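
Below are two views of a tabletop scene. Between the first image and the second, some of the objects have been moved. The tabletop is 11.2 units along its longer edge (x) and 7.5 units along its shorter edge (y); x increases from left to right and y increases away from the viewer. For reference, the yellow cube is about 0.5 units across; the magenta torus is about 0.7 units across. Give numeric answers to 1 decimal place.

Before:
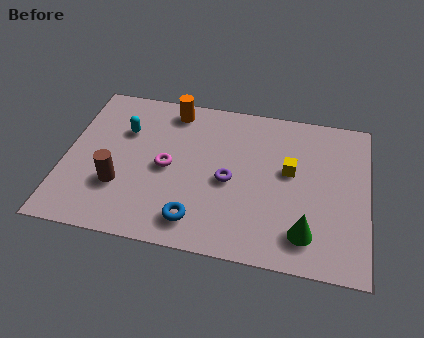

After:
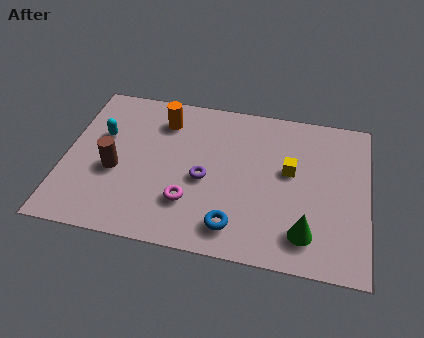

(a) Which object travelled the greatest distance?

the magenta torus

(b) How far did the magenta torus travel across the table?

1.7

The magenta torus moved from about (3.8, 3.6) to (4.7, 2.1), a distance of √(0.9² + 1.5²) ≈ 1.7.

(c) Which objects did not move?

the green cone and the yellow cube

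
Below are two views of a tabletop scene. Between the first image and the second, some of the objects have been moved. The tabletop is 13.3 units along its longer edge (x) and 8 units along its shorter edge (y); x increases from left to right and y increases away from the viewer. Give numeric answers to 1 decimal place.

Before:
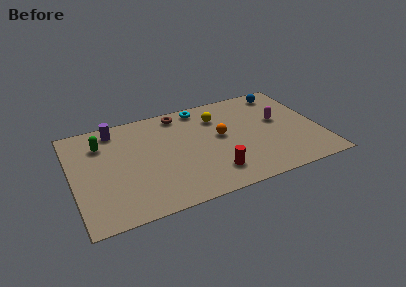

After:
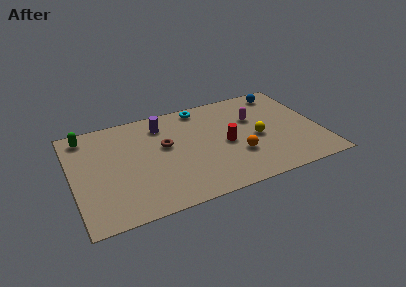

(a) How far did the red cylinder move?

2.2

The red cylinder was near (7.3, 1.7) before and (8.2, 3.7) after, so it travelled √(0.9² + 2.0²) ≈ 2.2 units.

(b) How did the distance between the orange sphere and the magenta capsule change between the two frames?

-0.3

Before: roughly 3.2 units apart; after: 2.9. That's 0.3 units closer together.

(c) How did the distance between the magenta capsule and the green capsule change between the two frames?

-0.4

Before: roughly 9.6 units apart; after: 9.2. That's 0.4 units closer together.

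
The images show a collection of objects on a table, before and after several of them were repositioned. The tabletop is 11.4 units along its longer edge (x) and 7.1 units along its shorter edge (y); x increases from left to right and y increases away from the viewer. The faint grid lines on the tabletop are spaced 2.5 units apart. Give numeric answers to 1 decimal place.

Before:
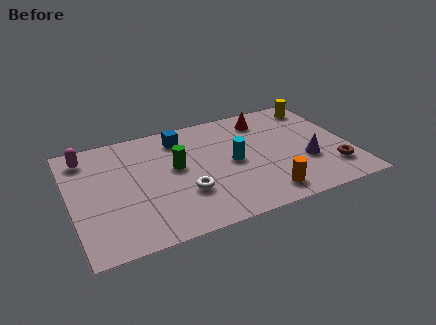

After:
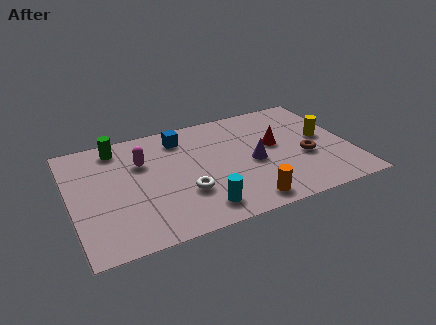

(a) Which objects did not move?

the white torus and the blue cube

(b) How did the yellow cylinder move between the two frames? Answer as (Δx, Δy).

(-0.1, -2.2)

From the two frames, the yellow cylinder sits at roughly (10.5, 6.0) before and (10.4, 3.8) after.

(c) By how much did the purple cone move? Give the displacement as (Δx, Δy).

(-2.1, 0.7)

The purple cone was at about (9.5, 2.5) and moved to about (7.4, 3.2).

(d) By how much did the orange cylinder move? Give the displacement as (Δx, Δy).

(-0.8, -0.2)

The orange cylinder started near (7.6, 1.1) and ended near (6.8, 0.9).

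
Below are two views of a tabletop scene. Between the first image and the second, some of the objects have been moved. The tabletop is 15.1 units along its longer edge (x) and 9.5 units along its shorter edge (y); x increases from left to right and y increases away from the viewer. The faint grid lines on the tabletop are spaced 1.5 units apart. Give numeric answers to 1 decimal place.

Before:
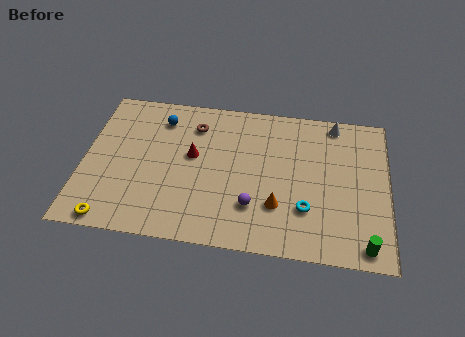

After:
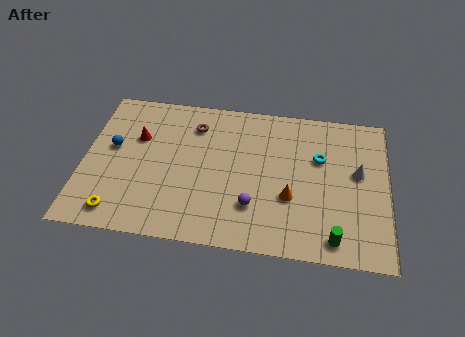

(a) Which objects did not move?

the brown torus and the purple sphere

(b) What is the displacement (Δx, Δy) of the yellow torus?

(0.3, 0.5)

The yellow torus was at about (1.6, 0.8) and moved to about (1.9, 1.3).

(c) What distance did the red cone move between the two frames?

2.9

The red cone was near (5.4, 5.4) before and (2.6, 6.2) after, so it travelled √(2.8² + 0.8²) ≈ 2.9 units.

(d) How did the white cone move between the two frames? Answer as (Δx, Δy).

(1.2, -3.1)

From the two frames, the white cone sits at roughly (12.4, 8.5) before and (13.6, 5.4) after.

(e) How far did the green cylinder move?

1.5

The green cylinder moved from about (14.0, 1.0) to (12.5, 1.2), a distance of √(1.5² + 0.2²) ≈ 1.5.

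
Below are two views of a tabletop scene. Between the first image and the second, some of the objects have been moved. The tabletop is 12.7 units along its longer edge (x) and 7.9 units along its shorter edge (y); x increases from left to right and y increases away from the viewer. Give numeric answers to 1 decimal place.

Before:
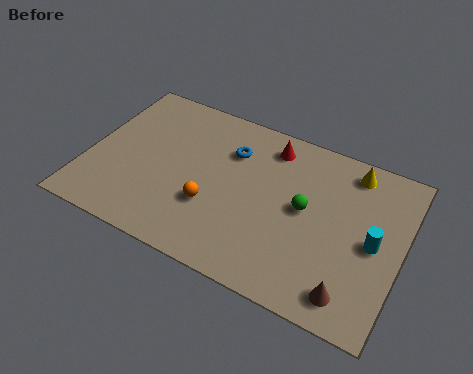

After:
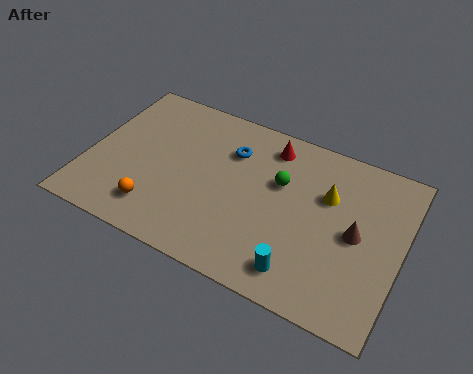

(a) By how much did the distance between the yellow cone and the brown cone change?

-3.8

The distance was about 5.6 in the first image and 1.8 in the second, so they moved 3.8 units closer together.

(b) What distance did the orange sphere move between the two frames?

2.4

The orange sphere was near (5.2, 2.7) before and (3.1, 1.6) after, so it travelled √(2.1² + 1.1²) ≈ 2.4 units.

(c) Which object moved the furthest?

the cyan cylinder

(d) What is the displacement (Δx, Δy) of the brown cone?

(-0.1, 2.7)

The brown cone was at about (11.0, 1.2) and moved to about (10.9, 3.9).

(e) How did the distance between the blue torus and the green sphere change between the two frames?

-1.3

Before: roughly 3.5 units apart; after: 2.2. That's 1.3 units closer together.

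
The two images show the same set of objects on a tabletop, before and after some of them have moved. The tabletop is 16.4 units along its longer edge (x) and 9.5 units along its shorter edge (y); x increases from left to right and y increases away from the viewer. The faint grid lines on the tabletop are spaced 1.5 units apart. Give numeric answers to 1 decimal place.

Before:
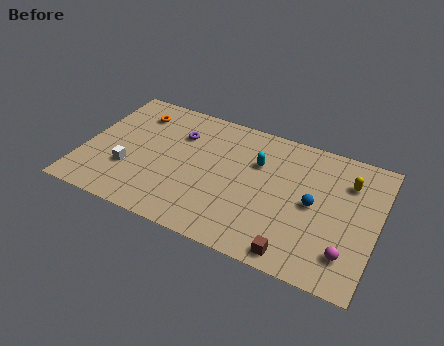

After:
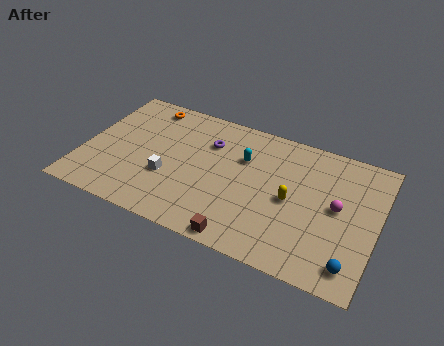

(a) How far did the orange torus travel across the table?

0.9

From (2.5, 7.5) to (3.0, 8.3), the orange torus covered √(0.5² + 0.8²) ≈ 0.9 units.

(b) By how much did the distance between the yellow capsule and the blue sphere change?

+1.8

The distance was about 2.9 in the first image and 4.7 in the second, so they moved 1.8 units further apart.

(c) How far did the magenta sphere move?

3.0

The magenta sphere moved from about (15.0, 2.1) to (14.2, 5.0), a distance of √(0.8² + 2.9²) ≈ 3.0.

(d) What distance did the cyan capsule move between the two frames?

0.8

The cyan capsule moved from about (9.6, 6.4) to (8.8, 6.4), a distance of √(0.8² + 0.0²) ≈ 0.8.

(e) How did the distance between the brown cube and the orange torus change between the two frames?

-1.9

They were about 11.8 units apart before and 9.9 after — 1.9 units closer together.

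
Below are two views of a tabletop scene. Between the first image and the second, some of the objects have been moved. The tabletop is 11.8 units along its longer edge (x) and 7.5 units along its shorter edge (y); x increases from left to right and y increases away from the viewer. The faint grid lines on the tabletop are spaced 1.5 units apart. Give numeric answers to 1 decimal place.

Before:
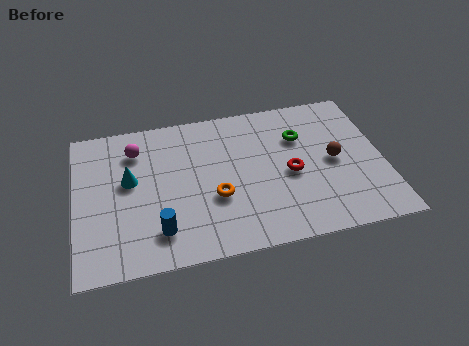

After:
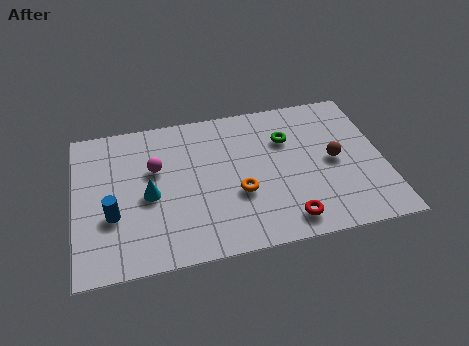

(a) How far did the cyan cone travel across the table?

1.1

From (2.1, 4.3) to (2.8, 3.4), the cyan cone covered √(0.7² + 0.9²) ≈ 1.1 units.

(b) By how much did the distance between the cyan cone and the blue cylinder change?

-1.3

Before: roughly 2.9 units apart; after: 1.6. That's 1.3 units closer together.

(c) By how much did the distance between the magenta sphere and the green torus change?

-1.2

Before: roughly 6.3 units apart; after: 5.1. That's 1.2 units closer together.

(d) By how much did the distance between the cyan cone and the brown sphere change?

-0.7

Before: roughly 7.8 units apart; after: 7.1. That's 0.7 units closer together.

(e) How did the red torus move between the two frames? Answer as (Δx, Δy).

(-0.3, -2.3)

From the two frames, the red torus sits at roughly (8.2, 3.4) before and (7.9, 1.1) after.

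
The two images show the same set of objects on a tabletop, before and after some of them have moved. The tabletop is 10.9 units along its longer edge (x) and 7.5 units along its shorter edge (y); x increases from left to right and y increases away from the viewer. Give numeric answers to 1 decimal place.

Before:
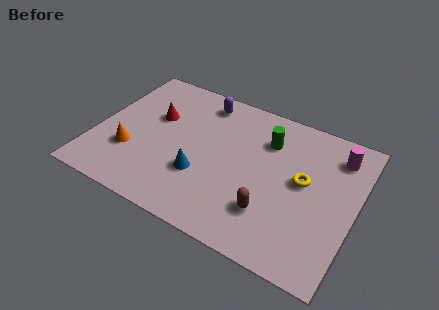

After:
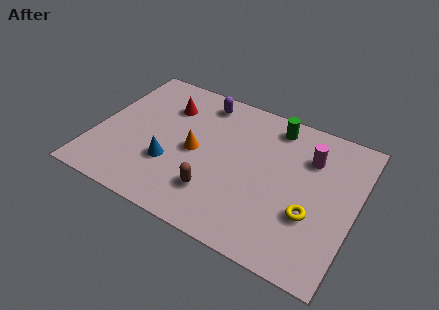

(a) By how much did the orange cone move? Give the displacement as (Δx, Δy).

(2.6, 1.2)

The orange cone was at about (1.6, 2.4) and moved to about (4.2, 3.6).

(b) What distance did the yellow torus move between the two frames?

1.6

From (8.7, 4.1) to (9.2, 2.6), the yellow torus covered √(0.5² + 1.5²) ≈ 1.6 units.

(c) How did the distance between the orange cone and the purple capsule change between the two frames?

-1.9

Before: roughly 4.7 units apart; after: 2.8. That's 1.9 units closer together.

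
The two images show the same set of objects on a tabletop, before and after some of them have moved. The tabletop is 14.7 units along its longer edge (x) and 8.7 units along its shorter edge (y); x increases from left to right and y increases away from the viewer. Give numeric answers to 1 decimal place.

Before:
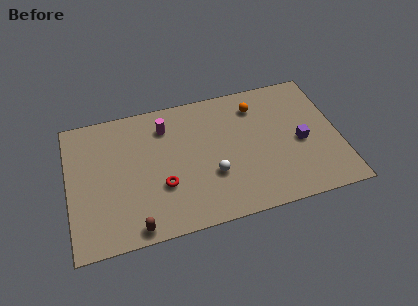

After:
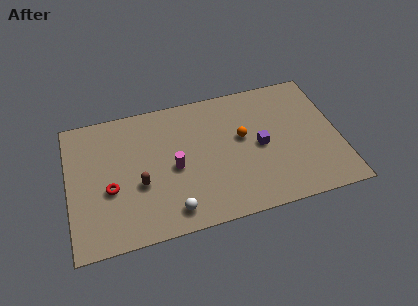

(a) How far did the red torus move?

2.8

The red torus moved from about (5.0, 3.0) to (2.2, 3.5), a distance of √(2.8² + 0.5²) ≈ 2.8.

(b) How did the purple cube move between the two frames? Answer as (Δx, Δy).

(-2.2, 0.3)

The purple cube started near (12.6, 3.9) and ended near (10.4, 4.2).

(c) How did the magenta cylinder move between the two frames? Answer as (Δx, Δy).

(0.3, -2.8)

From the two frames, the magenta cylinder sits at roughly (5.4, 6.8) before and (5.7, 4.0) after.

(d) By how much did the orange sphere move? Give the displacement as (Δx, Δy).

(-0.9, -1.9)

From the two frames, the orange sphere sits at roughly (10.4, 6.9) before and (9.5, 5.0) after.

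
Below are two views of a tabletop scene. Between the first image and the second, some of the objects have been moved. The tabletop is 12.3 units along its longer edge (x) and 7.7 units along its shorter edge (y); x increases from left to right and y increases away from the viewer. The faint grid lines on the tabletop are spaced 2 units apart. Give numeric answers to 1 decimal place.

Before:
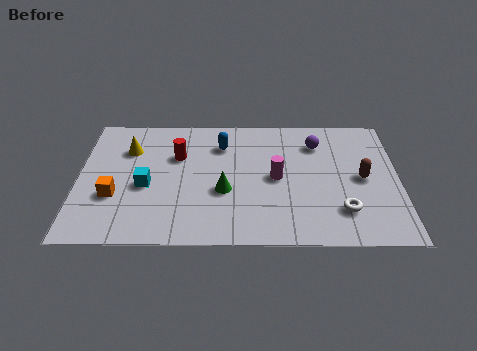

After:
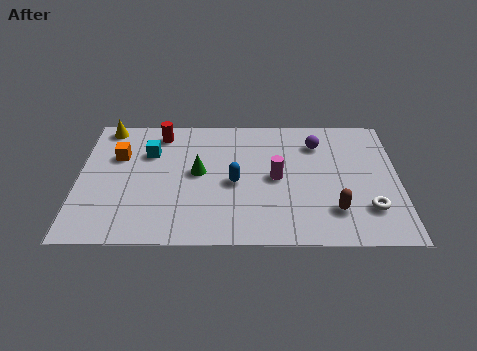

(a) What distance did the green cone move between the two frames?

1.5

The green cone was near (5.6, 3.0) before and (4.6, 4.1) after, so it travelled √(1.0² + 1.1²) ≈ 1.5 units.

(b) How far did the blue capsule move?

2.4

From (5.5, 5.8) to (6.0, 3.5), the blue capsule covered √(0.5² + 2.3²) ≈ 2.4 units.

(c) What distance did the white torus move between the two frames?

1.0

From (10.1, 1.9) to (11.1, 2.0), the white torus covered √(1.0² + 0.1²) ≈ 1.0 units.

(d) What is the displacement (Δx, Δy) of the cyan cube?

(0.1, 2.0)

The cyan cube started near (2.6, 3.3) and ended near (2.7, 5.3).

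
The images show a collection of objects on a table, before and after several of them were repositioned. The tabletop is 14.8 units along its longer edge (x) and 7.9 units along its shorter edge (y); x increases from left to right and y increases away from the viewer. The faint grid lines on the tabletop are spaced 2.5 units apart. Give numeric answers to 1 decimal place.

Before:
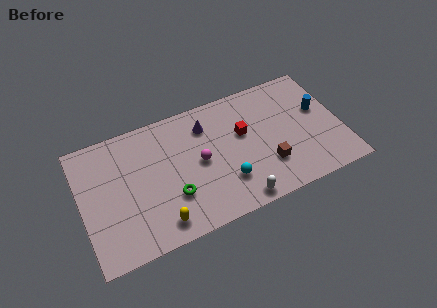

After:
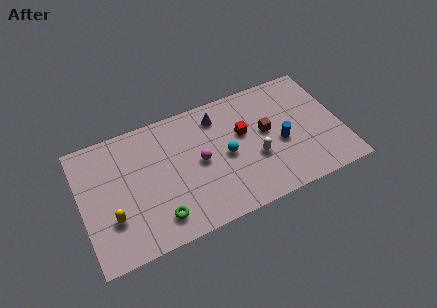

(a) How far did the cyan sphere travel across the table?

1.6

The cyan sphere moved from about (8.0, 2.2) to (8.2, 3.8), a distance of √(0.2² + 1.6²) ≈ 1.6.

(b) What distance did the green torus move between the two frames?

1.3

From (5.0, 2.5) to (4.1, 1.5), the green torus covered √(0.9² + 1.0²) ≈ 1.3 units.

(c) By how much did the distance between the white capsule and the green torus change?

+2.0

Before: roughly 3.9 units apart; after: 5.9. That's 2.0 units further apart.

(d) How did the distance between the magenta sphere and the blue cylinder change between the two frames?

-2.4

The distance was about 7.0 in the first image and 4.6 in the second, so they moved 2.4 units closer together.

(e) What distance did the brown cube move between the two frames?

2.1

From (10.4, 2.3) to (10.6, 4.4), the brown cube covered √(0.2² + 2.1²) ≈ 2.1 units.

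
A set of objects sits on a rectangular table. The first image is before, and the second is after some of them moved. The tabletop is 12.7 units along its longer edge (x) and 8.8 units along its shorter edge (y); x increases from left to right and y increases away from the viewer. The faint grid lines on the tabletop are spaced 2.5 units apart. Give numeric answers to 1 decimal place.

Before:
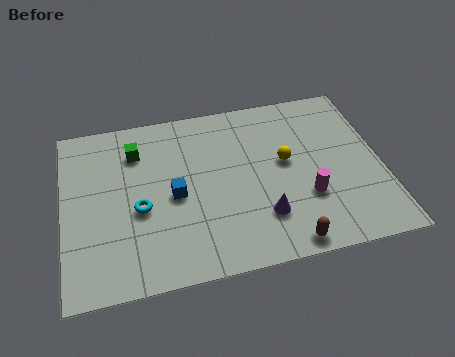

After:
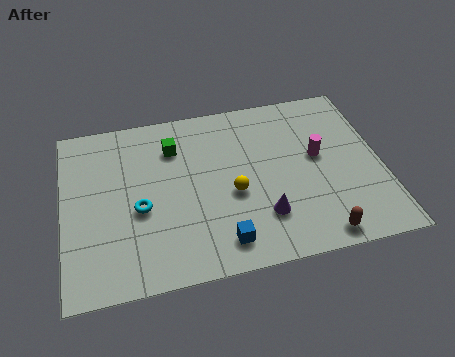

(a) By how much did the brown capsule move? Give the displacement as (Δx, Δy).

(1.3, 0.1)

The brown capsule was at about (8.6, 0.8) and moved to about (9.9, 0.9).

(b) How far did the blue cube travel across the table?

3.2

From (4.4, 4.1) to (6.1, 1.4), the blue cube covered √(1.7² + 2.7²) ≈ 3.2 units.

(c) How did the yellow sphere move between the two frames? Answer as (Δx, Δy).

(-2.2, -1.2)

From the two frames, the yellow sphere sits at roughly (8.9, 4.9) before and (6.7, 3.7) after.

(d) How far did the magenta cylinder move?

2.1

The magenta cylinder moved from about (9.6, 2.9) to (10.2, 4.9), a distance of √(0.6² + 2.0²) ≈ 2.1.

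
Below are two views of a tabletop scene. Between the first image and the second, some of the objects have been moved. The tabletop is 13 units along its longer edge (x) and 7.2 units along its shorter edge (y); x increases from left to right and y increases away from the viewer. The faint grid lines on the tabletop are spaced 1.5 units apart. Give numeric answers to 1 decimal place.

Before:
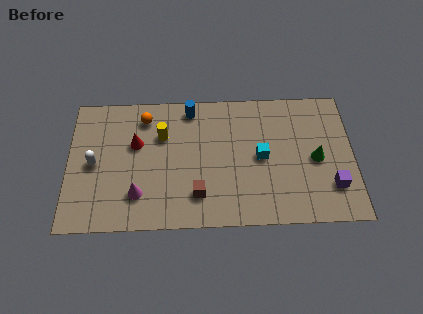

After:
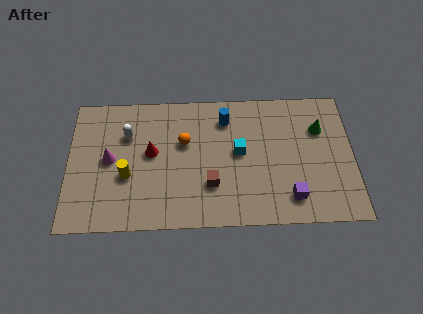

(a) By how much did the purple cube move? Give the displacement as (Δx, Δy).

(-1.9, -0.5)

The purple cube was at about (12.0, 1.9) and moved to about (10.1, 1.4).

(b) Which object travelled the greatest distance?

the yellow cylinder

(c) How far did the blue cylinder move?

1.7

The blue cylinder was near (5.6, 6.3) before and (7.2, 5.7) after, so it travelled √(1.6² + 0.6²) ≈ 1.7 units.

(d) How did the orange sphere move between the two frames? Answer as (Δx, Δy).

(1.8, -1.4)

From the two frames, the orange sphere sits at roughly (3.5, 5.9) before and (5.3, 4.5) after.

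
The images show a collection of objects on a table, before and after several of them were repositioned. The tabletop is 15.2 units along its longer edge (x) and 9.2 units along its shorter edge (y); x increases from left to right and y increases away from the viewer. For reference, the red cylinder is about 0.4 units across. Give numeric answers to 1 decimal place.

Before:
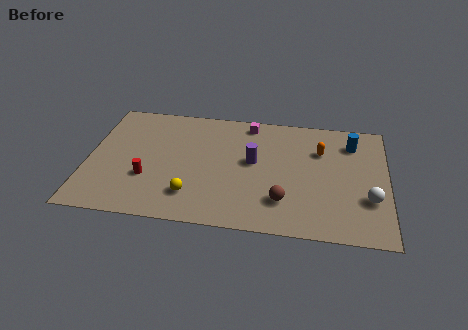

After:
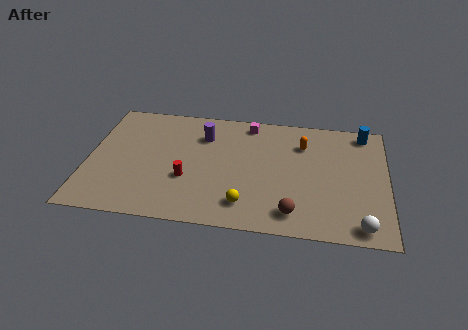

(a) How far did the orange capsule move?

1.0

The orange capsule moved from about (11.8, 6.4) to (10.9, 6.8), a distance of √(0.9² + 0.4²) ≈ 1.0.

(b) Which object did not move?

the magenta cube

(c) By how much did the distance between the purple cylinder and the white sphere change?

+3.7

Before: roughly 6.3 units apart; after: 10.0. That's 3.7 units further apart.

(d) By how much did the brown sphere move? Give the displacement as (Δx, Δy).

(0.5, -0.8)

From the two frames, the brown sphere sits at roughly (10.0, 2.3) before and (10.5, 1.5) after.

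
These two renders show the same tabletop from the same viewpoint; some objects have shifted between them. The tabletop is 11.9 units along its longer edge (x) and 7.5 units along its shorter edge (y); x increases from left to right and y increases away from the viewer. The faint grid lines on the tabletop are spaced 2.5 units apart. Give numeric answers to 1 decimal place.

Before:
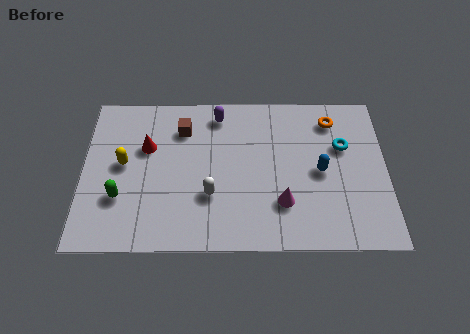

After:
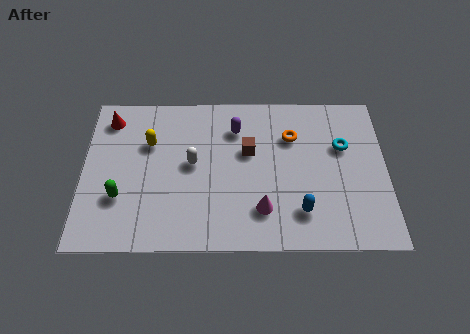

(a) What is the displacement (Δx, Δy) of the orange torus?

(-1.6, -0.8)

From the two frames, the orange torus sits at roughly (9.8, 6.1) before and (8.2, 5.3) after.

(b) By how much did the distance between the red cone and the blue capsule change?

+1.8

The distance was about 6.9 in the first image and 8.7 in the second, so they moved 1.8 units further apart.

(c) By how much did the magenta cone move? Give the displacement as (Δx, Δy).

(-0.8, -0.3)

The magenta cone started near (7.8, 2.1) and ended near (7.0, 1.8).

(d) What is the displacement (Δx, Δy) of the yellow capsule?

(1.0, 1.0)

From the two frames, the yellow capsule sits at roughly (1.6, 4.0) before and (2.6, 5.0) after.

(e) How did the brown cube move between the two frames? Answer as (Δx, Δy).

(2.6, -1.1)

The brown cube was at about (3.9, 5.7) and moved to about (6.5, 4.6).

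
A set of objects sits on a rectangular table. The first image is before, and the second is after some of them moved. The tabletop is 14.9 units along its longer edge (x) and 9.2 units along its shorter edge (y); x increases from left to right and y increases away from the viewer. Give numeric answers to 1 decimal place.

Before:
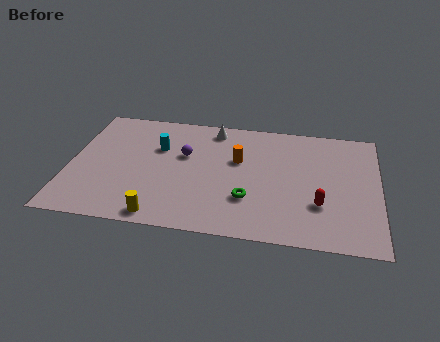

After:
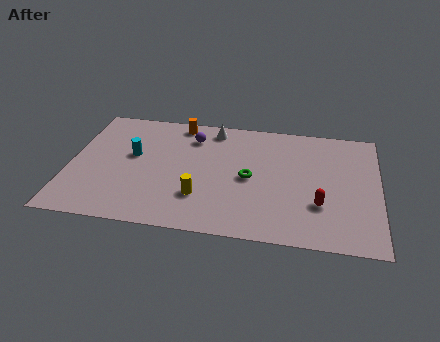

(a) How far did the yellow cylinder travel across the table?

2.5

The yellow cylinder was near (4.6, 0.9) before and (6.4, 2.6) after, so it travelled √(1.8² + 1.7²) ≈ 2.5 units.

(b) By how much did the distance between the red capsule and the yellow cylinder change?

-2.1

They were about 7.8 units apart before and 5.7 after — 2.1 units closer together.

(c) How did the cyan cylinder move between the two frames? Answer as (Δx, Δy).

(-1.2, -0.8)

The cyan cylinder started near (4.2, 6.1) and ended near (3.0, 5.3).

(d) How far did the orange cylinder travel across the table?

3.9

The orange cylinder was near (8.1, 5.7) before and (5.1, 8.2) after, so it travelled √(3.0² + 2.5²) ≈ 3.9 units.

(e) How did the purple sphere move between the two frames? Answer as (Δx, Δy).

(0.3, 1.5)

The purple sphere was at about (5.5, 5.7) and moved to about (5.8, 7.2).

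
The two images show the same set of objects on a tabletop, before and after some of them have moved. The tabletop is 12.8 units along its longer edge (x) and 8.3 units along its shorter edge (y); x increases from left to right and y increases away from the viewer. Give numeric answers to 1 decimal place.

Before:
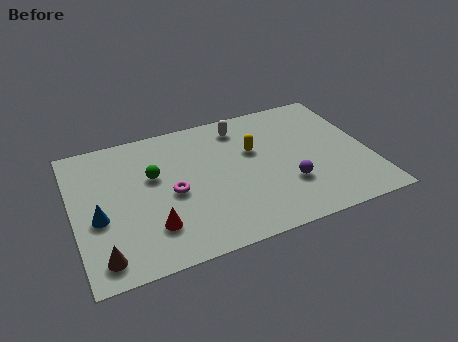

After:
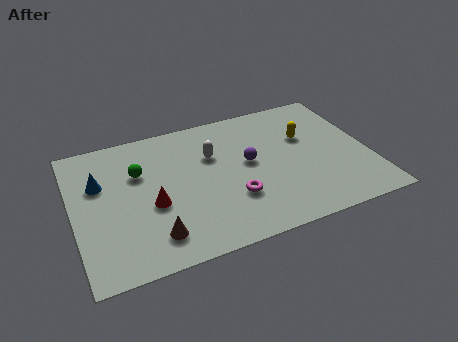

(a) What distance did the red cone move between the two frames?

1.3

From (3.2, 2.1) to (3.3, 3.4), the red cone covered √(0.1² + 1.3²) ≈ 1.3 units.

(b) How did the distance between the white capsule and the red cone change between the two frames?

-2.9

The distance was about 6.4 in the first image and 3.5 in the second, so they moved 2.9 units closer together.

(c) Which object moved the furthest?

the magenta torus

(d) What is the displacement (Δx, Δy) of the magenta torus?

(2.5, -1.2)

The magenta torus started near (4.2, 3.8) and ended near (6.7, 2.6).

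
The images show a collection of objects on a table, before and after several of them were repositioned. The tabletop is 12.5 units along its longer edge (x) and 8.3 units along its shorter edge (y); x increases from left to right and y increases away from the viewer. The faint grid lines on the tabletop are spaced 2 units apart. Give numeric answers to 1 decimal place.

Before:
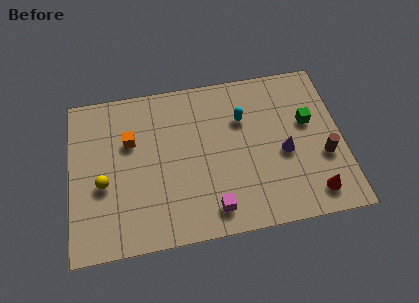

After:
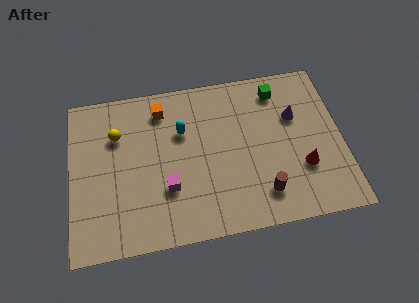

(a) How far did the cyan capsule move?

2.8

The cyan capsule was near (8.0, 5.7) before and (5.2, 5.5) after, so it travelled √(2.8² + 0.2²) ≈ 2.8 units.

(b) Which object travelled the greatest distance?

the brown cylinder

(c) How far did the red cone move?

1.5

The red cone was near (11.0, 1.3) before and (10.6, 2.7) after, so it travelled √(0.4² + 1.4²) ≈ 1.5 units.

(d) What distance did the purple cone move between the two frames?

1.9

From (9.8, 3.6) to (10.4, 5.4), the purple cone covered √(0.6² + 1.8²) ≈ 1.9 units.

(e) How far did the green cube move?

2.3

The green cube moved from about (11.0, 5.0) to (9.7, 6.9), a distance of √(1.3² + 1.9²) ≈ 2.3.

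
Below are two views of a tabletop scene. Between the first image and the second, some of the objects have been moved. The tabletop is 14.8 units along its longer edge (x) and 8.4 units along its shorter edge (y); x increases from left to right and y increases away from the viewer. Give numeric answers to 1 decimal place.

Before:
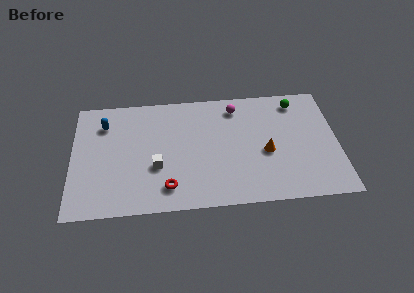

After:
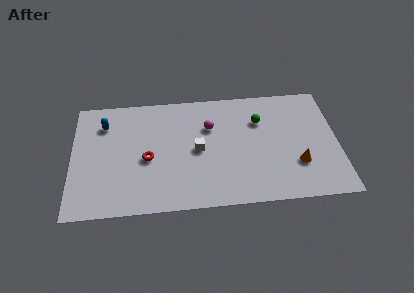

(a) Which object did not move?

the blue capsule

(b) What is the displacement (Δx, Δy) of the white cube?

(2.3, 1.0)

The white cube was at about (4.7, 3.1) and moved to about (7.0, 4.1).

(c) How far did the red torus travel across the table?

2.4

The red torus moved from about (5.3, 1.6) to (4.2, 3.7), a distance of √(1.1² + 2.1²) ≈ 2.4.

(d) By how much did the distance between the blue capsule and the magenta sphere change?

-1.5

Before: roughly 7.4 units apart; after: 5.9. That's 1.5 units closer together.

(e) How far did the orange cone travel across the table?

2.0

From (10.8, 3.6) to (12.5, 2.6), the orange cone covered √(1.7² + 1.0²) ≈ 2.0 units.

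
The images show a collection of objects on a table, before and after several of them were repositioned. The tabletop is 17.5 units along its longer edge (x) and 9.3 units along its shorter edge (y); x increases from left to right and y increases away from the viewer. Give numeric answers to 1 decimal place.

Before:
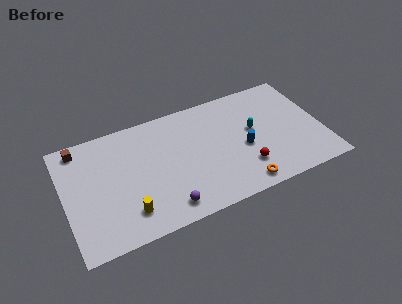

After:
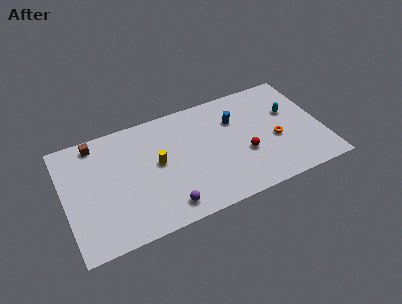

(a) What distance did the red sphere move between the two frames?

1.1

From (12.0, 2.4) to (12.1, 3.5), the red sphere covered √(0.1² + 1.1²) ≈ 1.1 units.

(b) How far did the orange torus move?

3.9

The orange torus was near (11.6, 1.1) before and (14.3, 3.9) after, so it travelled √(2.7² + 2.8²) ≈ 3.9 units.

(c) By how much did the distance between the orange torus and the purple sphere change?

+3.1

They were about 5.1 units apart before and 8.2 after — 3.1 units further apart.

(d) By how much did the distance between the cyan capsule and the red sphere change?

+1.2

The distance was about 2.9 in the first image and 4.1 in the second, so they moved 1.2 units further apart.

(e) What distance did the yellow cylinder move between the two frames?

3.8

The yellow cylinder moved from about (4.0, 2.0) to (6.3, 5.0), a distance of √(2.3² + 3.0²) ≈ 3.8.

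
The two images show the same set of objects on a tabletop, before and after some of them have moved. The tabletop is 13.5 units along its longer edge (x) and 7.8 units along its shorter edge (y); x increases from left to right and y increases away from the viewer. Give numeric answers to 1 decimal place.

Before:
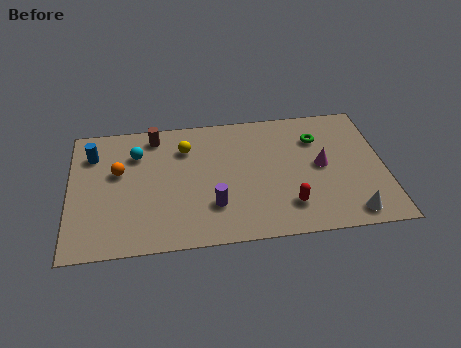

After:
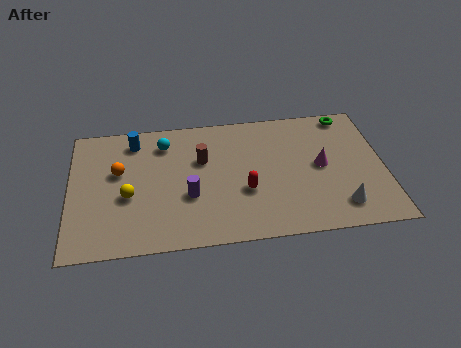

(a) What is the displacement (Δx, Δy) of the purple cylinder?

(-1.0, 0.7)

The purple cylinder started near (6.1, 2.2) and ended near (5.1, 2.9).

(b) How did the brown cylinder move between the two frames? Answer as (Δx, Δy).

(2.0, -1.7)

The brown cylinder started near (3.7, 6.7) and ended near (5.7, 5.0).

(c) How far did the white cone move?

0.6

From (11.9, 1.0) to (11.5, 1.5), the white cone covered √(0.4² + 0.5²) ≈ 0.6 units.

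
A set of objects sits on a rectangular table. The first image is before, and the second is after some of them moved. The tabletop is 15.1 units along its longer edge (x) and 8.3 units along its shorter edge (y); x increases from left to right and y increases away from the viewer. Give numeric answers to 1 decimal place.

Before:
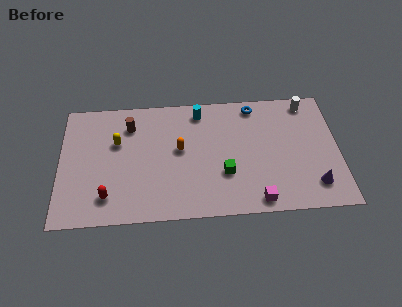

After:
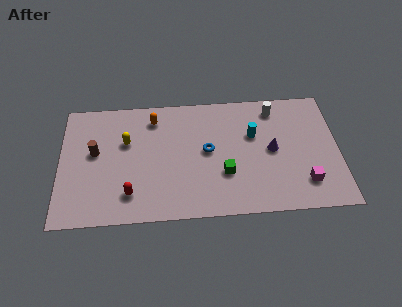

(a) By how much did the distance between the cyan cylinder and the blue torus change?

-0.3

The distance was about 3.0 in the first image and 2.7 in the second, so they moved 0.3 units closer together.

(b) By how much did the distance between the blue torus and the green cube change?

-3.0

The distance was about 4.8 in the first image and 1.8 in the second, so they moved 3.0 units closer together.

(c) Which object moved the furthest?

the blue torus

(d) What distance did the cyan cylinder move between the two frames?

3.4

The cyan cylinder moved from about (7.6, 7.1) to (10.5, 5.3), a distance of √(2.9² + 1.8²) ≈ 3.4.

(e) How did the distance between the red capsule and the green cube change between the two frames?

-1.2

They were about 6.4 units apart before and 5.2 after — 1.2 units closer together.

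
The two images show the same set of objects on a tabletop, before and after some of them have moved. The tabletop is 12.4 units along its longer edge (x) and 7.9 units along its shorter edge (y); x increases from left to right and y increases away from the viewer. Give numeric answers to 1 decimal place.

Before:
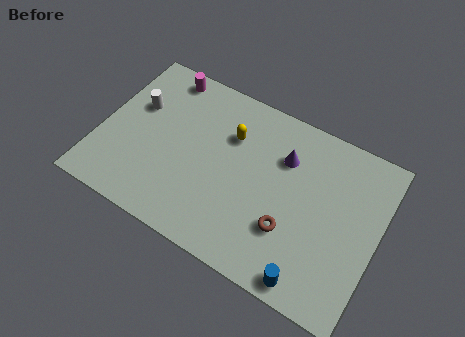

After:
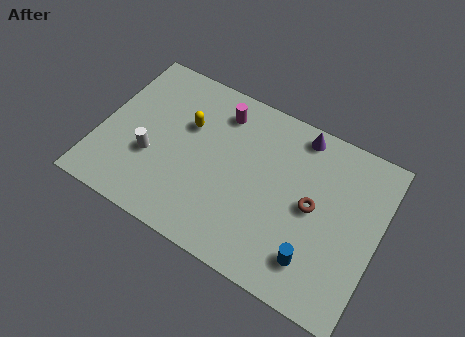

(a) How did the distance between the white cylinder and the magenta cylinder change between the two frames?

+2.2

They were about 2.2 units apart before and 4.4 after — 2.2 units further apart.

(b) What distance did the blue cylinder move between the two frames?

0.9

The blue cylinder was near (9.9, 0.8) before and (9.9, 1.7) after, so it travelled √(0.0² + 0.9²) ≈ 0.9 units.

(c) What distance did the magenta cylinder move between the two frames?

2.8

The magenta cylinder was near (2.3, 7.0) before and (5.0, 6.4) after, so it travelled √(2.7² + 0.6²) ≈ 2.8 units.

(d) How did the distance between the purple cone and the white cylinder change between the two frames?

+0.7

They were about 6.6 units apart before and 7.3 after — 0.7 units further apart.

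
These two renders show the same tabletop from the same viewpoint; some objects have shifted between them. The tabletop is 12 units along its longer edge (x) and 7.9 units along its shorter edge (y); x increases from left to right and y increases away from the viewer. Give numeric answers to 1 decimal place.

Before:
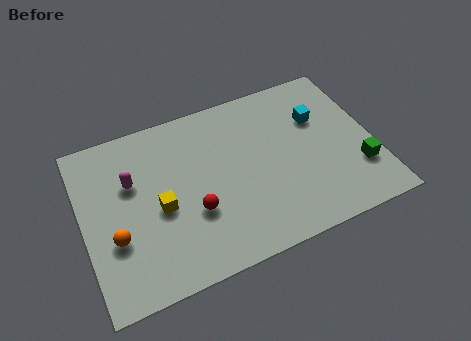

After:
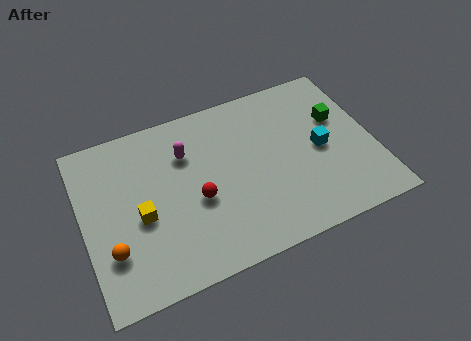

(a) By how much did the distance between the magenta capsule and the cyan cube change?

-2.1

The distance was about 7.8 in the first image and 5.7 in the second, so they moved 2.1 units closer together.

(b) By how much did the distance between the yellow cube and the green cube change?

+0.4

They were about 8.2 units apart before and 8.6 after — 0.4 units further apart.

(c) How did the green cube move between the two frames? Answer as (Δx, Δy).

(-0.5, 2.7)

From the two frames, the green cube sits at roughly (11.2, 2.3) before and (10.7, 5.0) after.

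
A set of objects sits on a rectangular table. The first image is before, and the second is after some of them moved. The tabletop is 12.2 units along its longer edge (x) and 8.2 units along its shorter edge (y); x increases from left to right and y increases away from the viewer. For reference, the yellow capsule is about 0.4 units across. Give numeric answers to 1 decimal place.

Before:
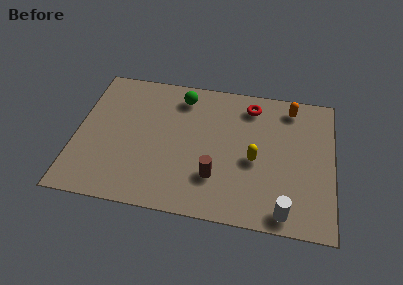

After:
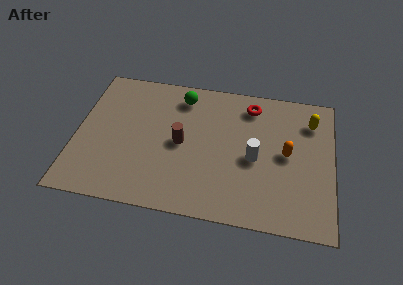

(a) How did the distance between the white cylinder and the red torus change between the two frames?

-3.1

Before: roughly 6.2 units apart; after: 3.1. That's 3.1 units closer together.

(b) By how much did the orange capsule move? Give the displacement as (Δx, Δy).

(-0.1, -2.8)

From the two frames, the orange capsule sits at roughly (10.1, 7.0) before and (10.0, 4.2) after.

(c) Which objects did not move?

the red torus and the green sphere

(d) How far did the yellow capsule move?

3.7

From (8.5, 3.6) to (11.1, 6.3), the yellow capsule covered √(2.6² + 2.7²) ≈ 3.7 units.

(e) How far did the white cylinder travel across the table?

3.2

From (10.0, 0.9) to (8.5, 3.7), the white cylinder covered √(1.5² + 2.8²) ≈ 3.2 units.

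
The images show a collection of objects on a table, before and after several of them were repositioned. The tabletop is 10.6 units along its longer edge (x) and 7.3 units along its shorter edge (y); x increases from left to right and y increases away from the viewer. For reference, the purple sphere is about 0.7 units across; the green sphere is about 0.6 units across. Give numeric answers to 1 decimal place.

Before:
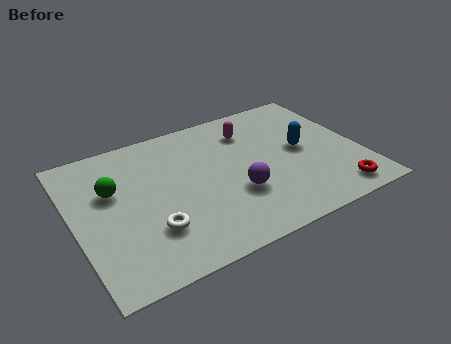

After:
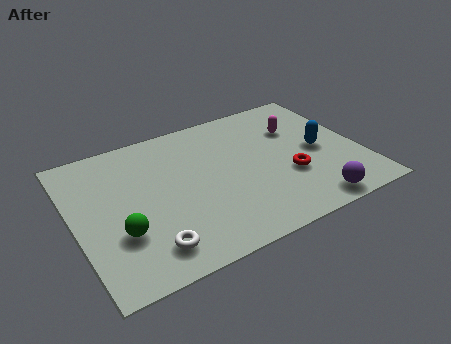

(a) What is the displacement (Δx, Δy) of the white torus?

(-0.2, -0.8)

The white torus was at about (2.6, 2.1) and moved to about (2.4, 1.3).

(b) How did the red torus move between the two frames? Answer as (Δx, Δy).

(-1.5, 1.6)

The red torus was at about (9.3, 1.0) and moved to about (7.8, 2.6).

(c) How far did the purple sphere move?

3.0

The purple sphere moved from about (5.8, 2.5) to (8.3, 0.8), a distance of √(2.5² + 1.7²) ≈ 3.0.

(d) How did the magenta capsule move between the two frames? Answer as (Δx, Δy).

(1.7, -0.6)

The magenta capsule started near (6.8, 5.6) and ended near (8.5, 5.0).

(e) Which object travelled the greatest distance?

the purple sphere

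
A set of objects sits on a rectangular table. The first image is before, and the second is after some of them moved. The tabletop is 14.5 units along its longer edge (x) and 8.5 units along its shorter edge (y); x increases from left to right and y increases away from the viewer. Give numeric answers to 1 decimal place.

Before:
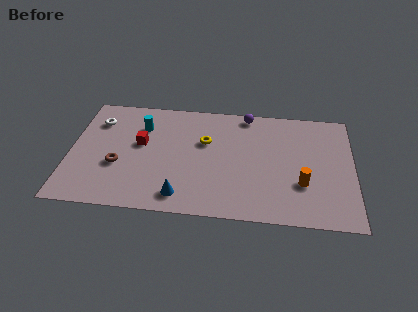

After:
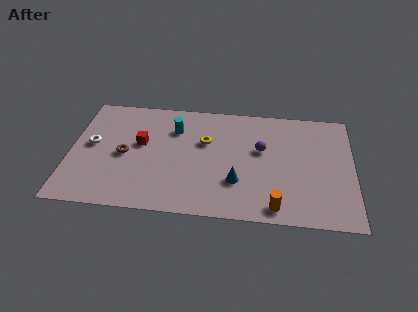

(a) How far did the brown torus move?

0.9

The brown torus was near (2.5, 3.2) before and (2.8, 4.0) after, so it travelled √(0.3² + 0.8²) ≈ 0.9 units.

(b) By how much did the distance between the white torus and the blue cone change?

+1.0

They were about 6.8 units apart before and 7.8 after — 1.0 units further apart.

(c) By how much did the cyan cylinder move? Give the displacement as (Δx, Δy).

(1.7, 0.0)

The cyan cylinder started near (3.6, 6.2) and ended near (5.3, 6.2).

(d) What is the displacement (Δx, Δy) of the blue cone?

(2.8, 1.3)

The blue cone was at about (5.8, 1.3) and moved to about (8.6, 2.6).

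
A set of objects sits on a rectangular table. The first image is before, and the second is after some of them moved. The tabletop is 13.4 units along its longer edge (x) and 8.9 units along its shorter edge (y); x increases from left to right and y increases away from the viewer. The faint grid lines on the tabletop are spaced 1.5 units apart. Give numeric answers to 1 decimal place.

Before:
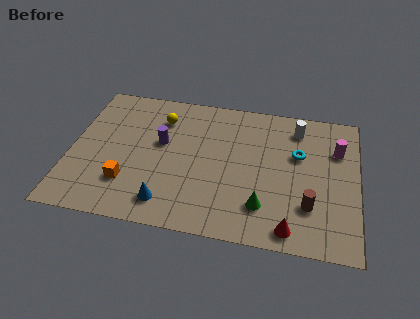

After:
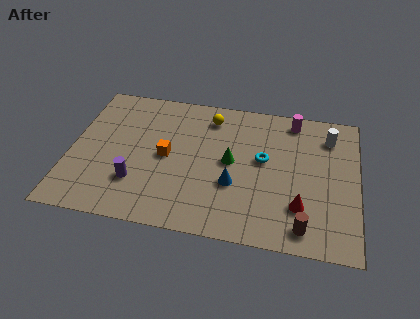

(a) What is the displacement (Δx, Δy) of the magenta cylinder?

(-2.1, 1.6)

The magenta cylinder was at about (12.4, 6.2) and moved to about (10.3, 7.8).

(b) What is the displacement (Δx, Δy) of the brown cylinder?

(-0.2, -1.3)

From the two frames, the brown cylinder sits at roughly (11.2, 2.5) before and (11.0, 1.2) after.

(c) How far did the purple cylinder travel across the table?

2.9

From (4.2, 5.2) to (3.2, 2.5), the purple cylinder covered √(1.0² + 2.7²) ≈ 2.9 units.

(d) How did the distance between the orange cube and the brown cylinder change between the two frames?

-1.2

The distance was about 8.4 in the first image and 7.2 in the second, so they moved 1.2 units closer together.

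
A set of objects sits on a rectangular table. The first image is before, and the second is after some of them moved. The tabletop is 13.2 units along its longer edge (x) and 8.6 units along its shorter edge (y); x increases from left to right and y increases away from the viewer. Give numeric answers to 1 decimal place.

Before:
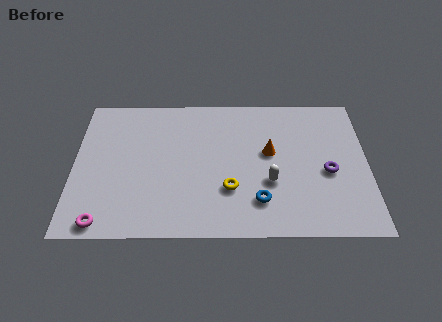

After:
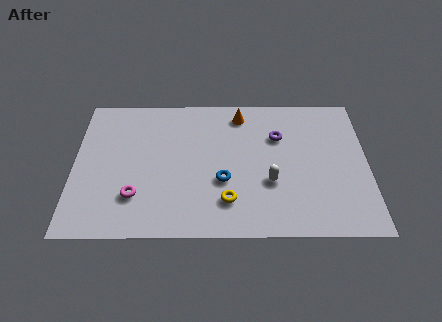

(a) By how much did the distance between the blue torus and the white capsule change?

+0.9

Before: roughly 1.2 units apart; after: 2.1. That's 0.9 units further apart.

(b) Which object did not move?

the white capsule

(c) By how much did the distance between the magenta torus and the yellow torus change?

-1.8

They were about 5.9 units apart before and 4.1 after — 1.8 units closer together.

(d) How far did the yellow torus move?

0.7

The yellow torus moved from about (7.0, 2.7) to (6.9, 2.0), a distance of √(0.1² + 0.7²) ≈ 0.7.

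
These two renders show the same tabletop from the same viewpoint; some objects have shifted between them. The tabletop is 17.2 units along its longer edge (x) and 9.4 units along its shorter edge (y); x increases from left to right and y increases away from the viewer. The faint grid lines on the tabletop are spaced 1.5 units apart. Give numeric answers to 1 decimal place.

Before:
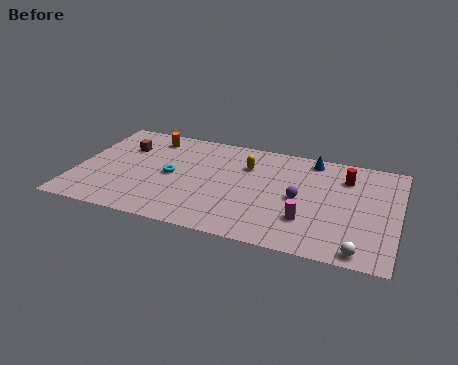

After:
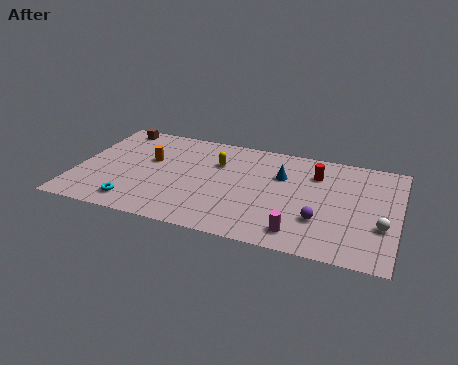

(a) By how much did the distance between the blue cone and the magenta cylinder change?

-0.6

The distance was about 5.6 in the first image and 5.0 in the second, so they moved 0.6 units closer together.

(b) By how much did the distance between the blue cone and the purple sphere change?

+0.3

The distance was about 3.8 in the first image and 4.1 in the second, so they moved 0.3 units further apart.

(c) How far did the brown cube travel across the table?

1.9

From (2.3, 6.6) to (1.6, 8.4), the brown cube covered √(0.7² + 1.8²) ≈ 1.9 units.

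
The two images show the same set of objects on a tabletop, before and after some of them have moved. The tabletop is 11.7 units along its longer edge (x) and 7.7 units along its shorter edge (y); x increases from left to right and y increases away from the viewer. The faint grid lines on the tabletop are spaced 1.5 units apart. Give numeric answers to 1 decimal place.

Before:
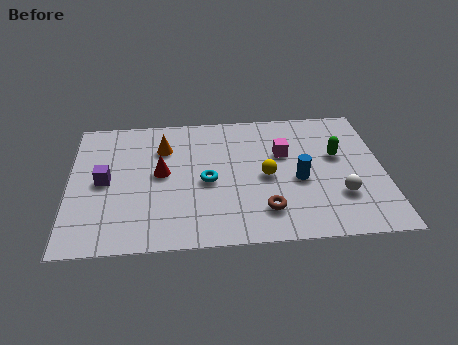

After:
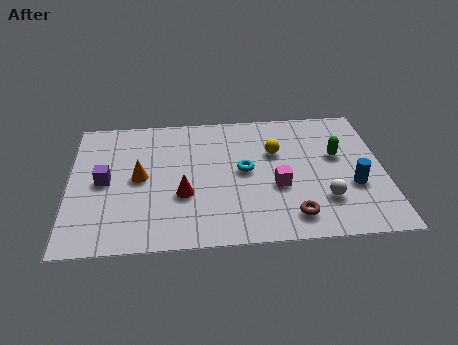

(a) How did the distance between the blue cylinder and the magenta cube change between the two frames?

+1.1

The distance was about 1.7 in the first image and 2.8 in the second, so they moved 1.1 units further apart.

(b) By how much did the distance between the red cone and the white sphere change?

-1.6

They were about 6.8 units apart before and 5.2 after — 1.6 units closer together.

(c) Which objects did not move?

the purple cube and the green capsule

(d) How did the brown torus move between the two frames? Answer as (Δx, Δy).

(1.0, -0.4)

The brown torus started near (7.2, 1.7) and ended near (8.2, 1.3).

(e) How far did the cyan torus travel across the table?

1.5

From (5.1, 3.5) to (6.5, 4.0), the cyan torus covered √(1.4² + 0.5²) ≈ 1.5 units.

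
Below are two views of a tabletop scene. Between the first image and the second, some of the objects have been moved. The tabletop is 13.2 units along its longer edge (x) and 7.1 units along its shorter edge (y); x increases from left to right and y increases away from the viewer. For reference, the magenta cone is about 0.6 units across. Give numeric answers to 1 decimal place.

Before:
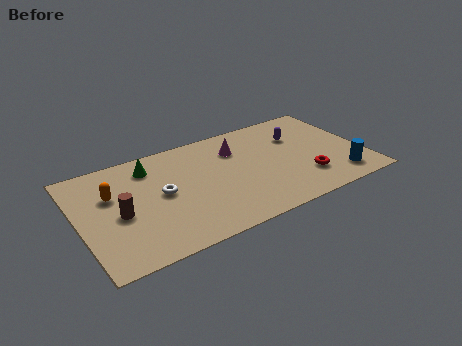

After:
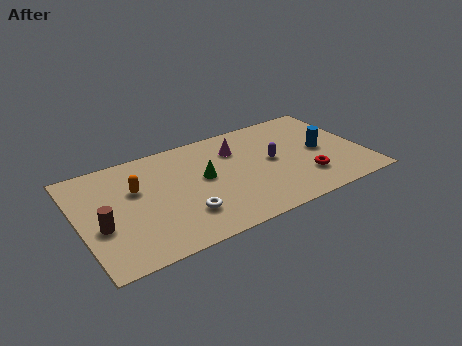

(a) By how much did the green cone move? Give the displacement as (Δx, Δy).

(2.3, -1.8)

The green cone was at about (3.5, 5.7) and moved to about (5.8, 3.9).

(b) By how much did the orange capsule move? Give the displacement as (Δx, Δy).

(1.1, -0.1)

The orange capsule started near (1.6, 4.6) and ended near (2.7, 4.5).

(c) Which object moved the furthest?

the green cone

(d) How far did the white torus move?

2.0

From (3.8, 3.7) to (4.6, 1.9), the white torus covered √(0.8² + 1.8²) ≈ 2.0 units.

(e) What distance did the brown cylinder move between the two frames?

1.0

The brown cylinder moved from about (1.8, 3.2) to (0.9, 2.8), a distance of √(0.9² + 0.4²) ≈ 1.0.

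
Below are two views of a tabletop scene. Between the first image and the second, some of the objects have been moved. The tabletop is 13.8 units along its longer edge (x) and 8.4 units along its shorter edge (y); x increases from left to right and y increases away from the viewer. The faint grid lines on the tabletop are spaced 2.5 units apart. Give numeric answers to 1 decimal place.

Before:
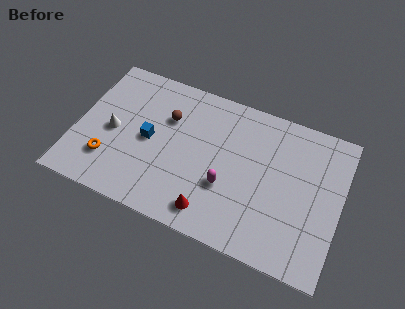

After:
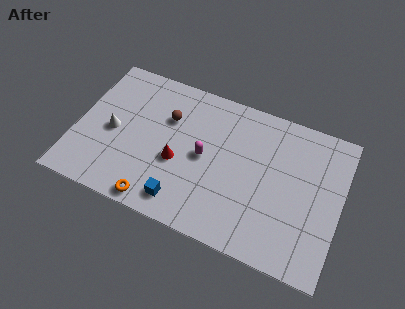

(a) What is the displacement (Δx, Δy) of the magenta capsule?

(-1.3, 1.2)

The magenta capsule was at about (8.0, 3.0) and moved to about (6.7, 4.2).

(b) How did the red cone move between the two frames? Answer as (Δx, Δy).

(-2.0, 2.1)

The red cone started near (7.4, 1.3) and ended near (5.4, 3.4).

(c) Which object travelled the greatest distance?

the blue cube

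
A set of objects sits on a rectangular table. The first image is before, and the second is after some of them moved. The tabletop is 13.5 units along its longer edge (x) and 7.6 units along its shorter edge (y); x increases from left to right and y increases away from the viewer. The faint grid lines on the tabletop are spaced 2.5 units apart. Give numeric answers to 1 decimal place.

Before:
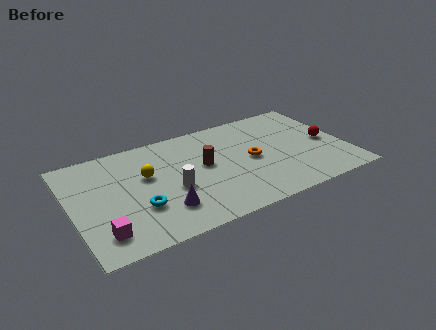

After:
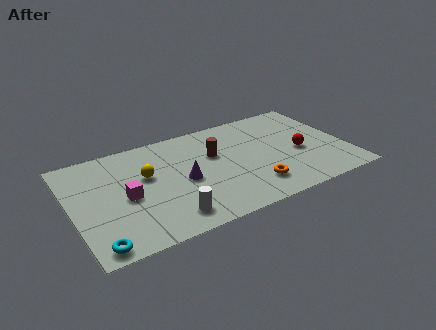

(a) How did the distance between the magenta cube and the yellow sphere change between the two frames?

-2.4

The distance was about 4.0 in the first image and 1.6 in the second, so they moved 2.4 units closer together.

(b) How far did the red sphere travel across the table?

1.4

From (12.6, 3.6) to (11.2, 3.3), the red sphere covered √(1.4² + 0.3²) ≈ 1.4 units.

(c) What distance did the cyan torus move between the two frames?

2.8

The cyan torus moved from about (3.1, 2.5) to (0.9, 0.8), a distance of √(2.2² + 1.7²) ≈ 2.8.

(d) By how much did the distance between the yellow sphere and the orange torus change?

+0.5

The distance was about 5.2 in the first image and 5.7 in the second, so they moved 0.5 units further apart.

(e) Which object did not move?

the yellow sphere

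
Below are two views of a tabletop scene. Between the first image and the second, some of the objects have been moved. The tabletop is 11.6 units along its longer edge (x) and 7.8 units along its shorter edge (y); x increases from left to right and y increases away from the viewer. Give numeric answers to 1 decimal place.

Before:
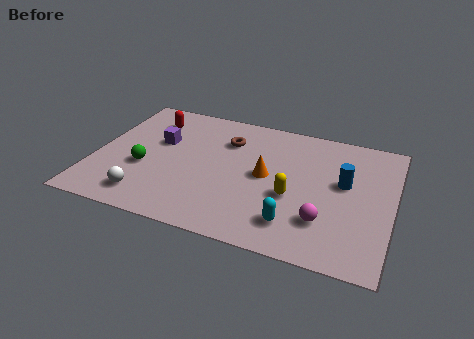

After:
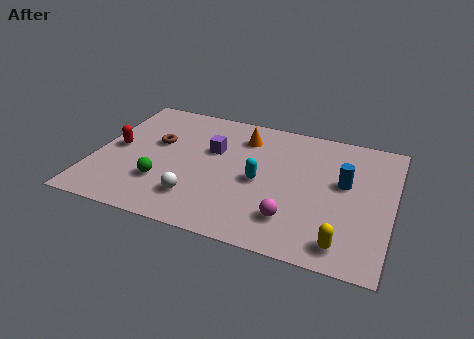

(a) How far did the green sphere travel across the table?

1.1

The green sphere was near (2.0, 3.0) before and (2.8, 2.3) after, so it travelled √(0.8² + 0.7²) ≈ 1.1 units.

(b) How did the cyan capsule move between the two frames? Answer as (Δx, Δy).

(-1.5, 2.0)

The cyan capsule was at about (8.0, 1.6) and moved to about (6.5, 3.6).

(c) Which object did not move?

the blue cylinder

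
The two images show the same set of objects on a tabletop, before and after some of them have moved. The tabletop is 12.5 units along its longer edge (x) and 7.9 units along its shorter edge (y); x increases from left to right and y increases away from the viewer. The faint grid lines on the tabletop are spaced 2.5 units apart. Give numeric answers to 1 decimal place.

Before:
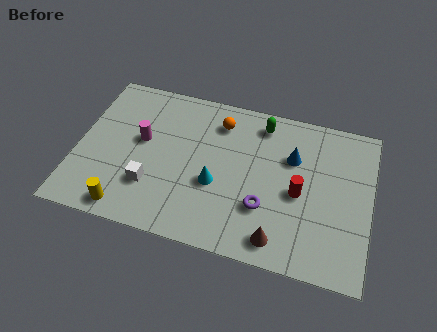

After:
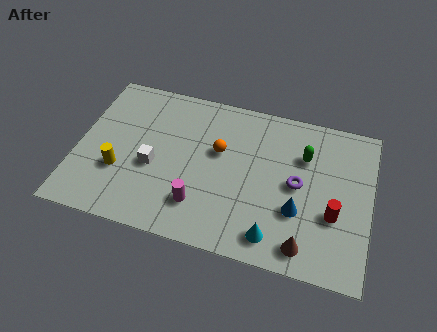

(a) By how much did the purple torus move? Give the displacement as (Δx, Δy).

(1.3, 1.5)

The purple torus was at about (8.1, 2.5) and moved to about (9.4, 4.0).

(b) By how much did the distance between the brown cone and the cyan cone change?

-2.1

Before: roughly 3.4 units apart; after: 1.3. That's 2.1 units closer together.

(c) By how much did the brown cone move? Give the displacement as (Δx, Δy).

(1.1, 0.0)

The brown cone was at about (8.8, 1.1) and moved to about (9.9, 1.1).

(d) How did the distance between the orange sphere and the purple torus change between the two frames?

-0.9

The distance was about 4.4 in the first image and 3.5 in the second, so they moved 0.9 units closer together.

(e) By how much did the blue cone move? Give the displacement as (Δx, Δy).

(0.4, -2.6)

The blue cone was at about (9.1, 5.3) and moved to about (9.5, 2.7).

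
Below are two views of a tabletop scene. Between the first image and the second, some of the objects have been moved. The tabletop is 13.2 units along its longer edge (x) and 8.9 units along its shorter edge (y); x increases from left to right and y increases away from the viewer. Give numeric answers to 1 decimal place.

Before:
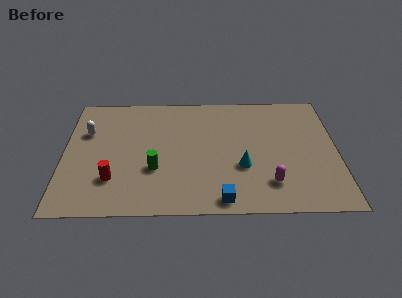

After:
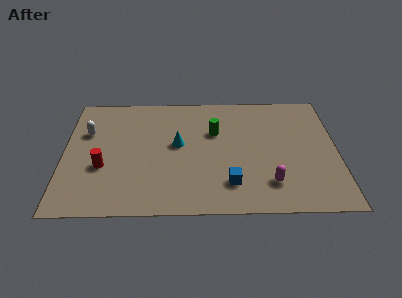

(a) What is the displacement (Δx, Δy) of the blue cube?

(0.4, 1.1)

The blue cube was at about (7.6, 0.9) and moved to about (8.0, 2.0).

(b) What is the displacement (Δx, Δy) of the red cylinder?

(-0.5, 0.9)

From the two frames, the red cylinder sits at roughly (2.4, 2.4) before and (1.9, 3.3) after.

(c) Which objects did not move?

the magenta capsule and the white capsule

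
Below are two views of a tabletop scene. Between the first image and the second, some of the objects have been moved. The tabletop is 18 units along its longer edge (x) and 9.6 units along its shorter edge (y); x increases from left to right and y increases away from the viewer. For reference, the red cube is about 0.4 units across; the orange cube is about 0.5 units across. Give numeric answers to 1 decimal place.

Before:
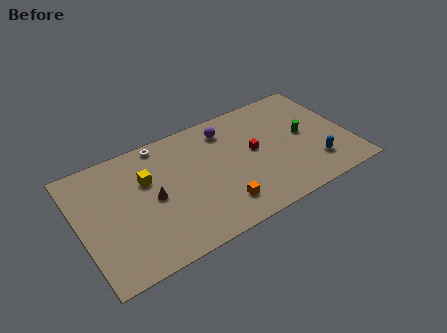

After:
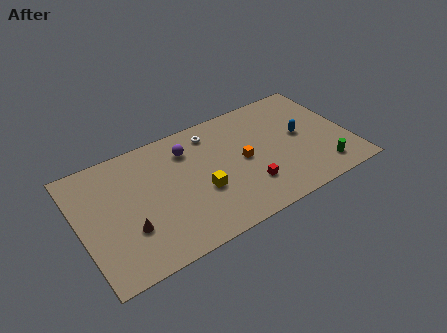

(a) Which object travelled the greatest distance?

the yellow cube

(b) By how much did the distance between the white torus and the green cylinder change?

-0.8

They were about 9.9 units apart before and 9.1 after — 0.8 units closer together.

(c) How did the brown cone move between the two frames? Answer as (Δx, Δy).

(-1.8, -1.6)

The brown cone was at about (4.8, 4.7) and moved to about (3.0, 3.1).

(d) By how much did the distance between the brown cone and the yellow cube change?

+3.3

The distance was about 1.6 in the first image and 4.9 in the second, so they moved 3.3 units further apart.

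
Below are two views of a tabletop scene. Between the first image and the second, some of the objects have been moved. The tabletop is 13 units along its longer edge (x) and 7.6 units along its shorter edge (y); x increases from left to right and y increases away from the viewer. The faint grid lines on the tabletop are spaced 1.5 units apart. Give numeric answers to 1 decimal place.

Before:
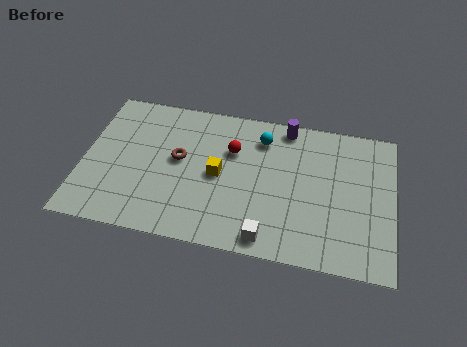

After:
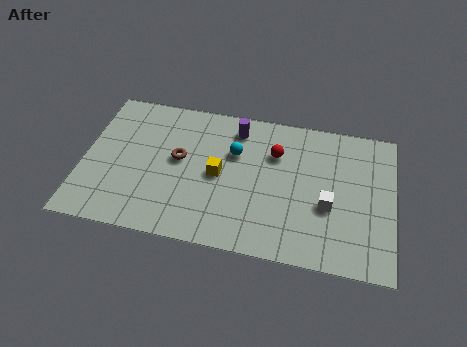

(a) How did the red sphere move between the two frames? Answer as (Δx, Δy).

(1.8, 0.2)

From the two frames, the red sphere sits at roughly (6.2, 5.1) before and (8.0, 5.3) after.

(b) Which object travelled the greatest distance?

the white cube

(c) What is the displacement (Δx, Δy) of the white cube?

(2.4, 2.1)

The white cube started near (7.9, 0.9) and ended near (10.3, 3.0).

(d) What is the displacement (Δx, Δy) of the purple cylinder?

(-2.1, -0.5)

The purple cylinder started near (8.4, 6.8) and ended near (6.3, 6.3).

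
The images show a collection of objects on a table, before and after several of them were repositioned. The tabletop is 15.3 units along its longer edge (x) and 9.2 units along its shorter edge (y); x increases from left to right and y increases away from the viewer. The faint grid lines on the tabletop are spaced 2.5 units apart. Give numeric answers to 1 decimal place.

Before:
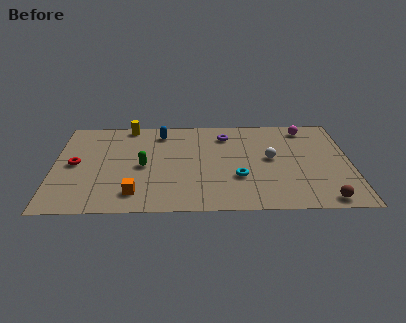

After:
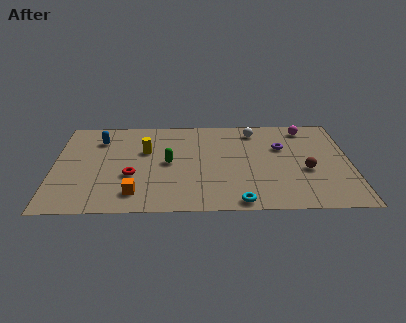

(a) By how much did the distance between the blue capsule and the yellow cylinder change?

+0.8

They were about 1.9 units apart before and 2.7 after — 0.8 units further apart.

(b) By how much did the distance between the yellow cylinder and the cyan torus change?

-0.9

The distance was about 7.8 in the first image and 6.9 in the second, so they moved 0.9 units closer together.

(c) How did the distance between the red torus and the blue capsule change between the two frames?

-1.3

The distance was about 5.3 in the first image and 4.0 in the second, so they moved 1.3 units closer together.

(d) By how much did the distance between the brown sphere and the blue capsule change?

+0.5

They were about 10.7 units apart before and 11.2 after — 0.5 units further apart.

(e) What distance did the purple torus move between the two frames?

3.2

From (8.9, 7.3) to (11.8, 6.0), the purple torus covered √(2.9² + 1.3²) ≈ 3.2 units.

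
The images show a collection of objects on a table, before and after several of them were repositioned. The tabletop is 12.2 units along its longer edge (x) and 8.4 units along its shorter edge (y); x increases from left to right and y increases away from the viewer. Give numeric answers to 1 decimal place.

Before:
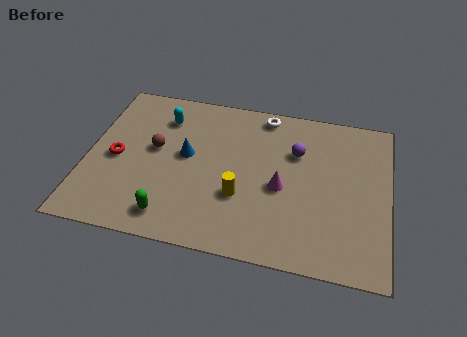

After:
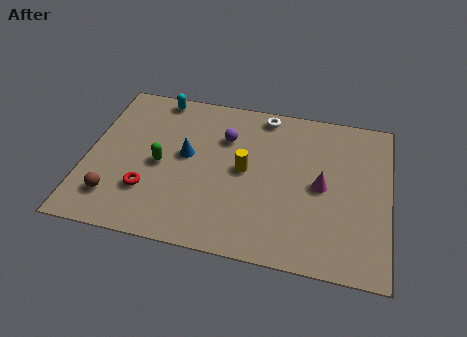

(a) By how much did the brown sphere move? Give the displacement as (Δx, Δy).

(-1.4, -2.9)

The brown sphere was at about (2.7, 4.7) and moved to about (1.3, 1.8).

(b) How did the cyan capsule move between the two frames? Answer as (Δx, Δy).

(-0.3, 1.1)

From the two frames, the cyan capsule sits at roughly (2.9, 6.5) before and (2.6, 7.6) after.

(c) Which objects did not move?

the blue cone and the white torus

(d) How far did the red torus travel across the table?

2.1

The red torus was near (1.2, 3.9) before and (2.6, 2.4) after, so it travelled √(1.4² + 1.5²) ≈ 2.1 units.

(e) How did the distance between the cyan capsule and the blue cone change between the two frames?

+1.1

They were about 2.2 units apart before and 3.3 after — 1.1 units further apart.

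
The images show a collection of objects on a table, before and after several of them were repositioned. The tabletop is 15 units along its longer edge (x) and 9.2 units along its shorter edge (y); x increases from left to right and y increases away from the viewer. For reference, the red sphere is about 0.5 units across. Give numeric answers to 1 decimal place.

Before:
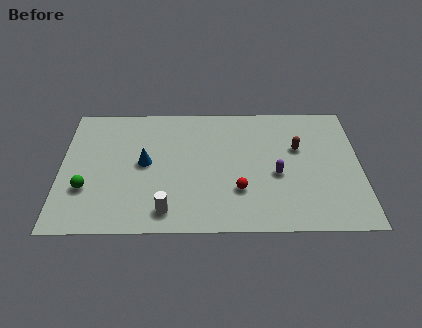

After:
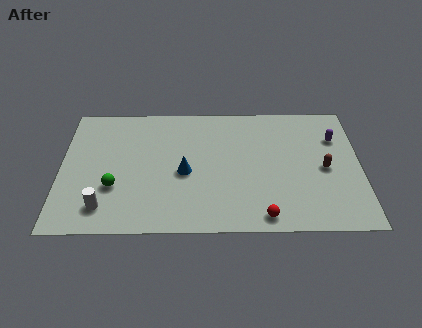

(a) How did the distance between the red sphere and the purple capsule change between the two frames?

+4.4

The distance was about 2.2 in the first image and 6.6 in the second, so they moved 4.4 units further apart.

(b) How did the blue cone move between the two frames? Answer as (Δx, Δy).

(2.0, -0.7)

The blue cone was at about (4.2, 4.8) and moved to about (6.2, 4.1).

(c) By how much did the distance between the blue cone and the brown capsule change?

-0.8

Before: roughly 7.8 units apart; after: 7.0. That's 0.8 units closer together.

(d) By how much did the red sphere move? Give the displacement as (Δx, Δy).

(1.2, -1.8)

From the two frames, the red sphere sits at roughly (8.9, 2.8) before and (10.1, 1.0) after.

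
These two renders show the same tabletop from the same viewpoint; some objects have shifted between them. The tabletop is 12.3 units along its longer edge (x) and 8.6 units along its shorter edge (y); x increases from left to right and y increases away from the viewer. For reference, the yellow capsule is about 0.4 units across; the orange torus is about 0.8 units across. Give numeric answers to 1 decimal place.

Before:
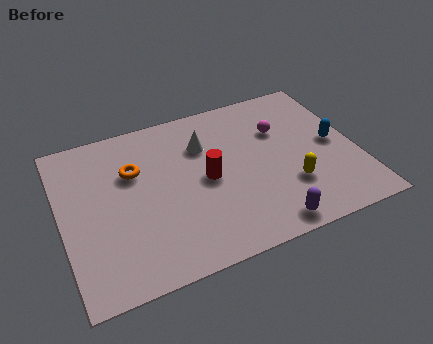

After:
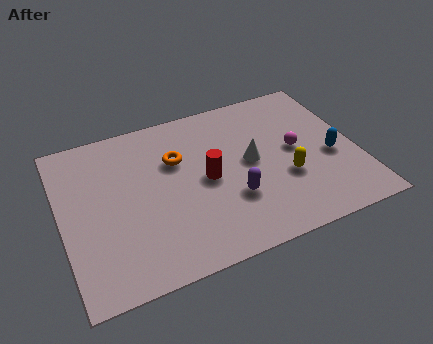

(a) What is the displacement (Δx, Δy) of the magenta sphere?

(0.5, -1.3)

The magenta sphere started near (9.3, 5.8) and ended near (9.8, 4.5).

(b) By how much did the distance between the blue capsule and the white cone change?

-2.2

They were about 5.6 units apart before and 3.4 after — 2.2 units closer together.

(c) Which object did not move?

the red cylinder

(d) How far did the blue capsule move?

0.7

The blue capsule moved from about (11.4, 4.3) to (11.2, 3.6), a distance of √(0.2² + 0.7²) ≈ 0.7.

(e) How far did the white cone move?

2.4

The white cone moved from about (6.1, 6.1) to (7.9, 4.5), a distance of √(1.8² + 1.6²) ≈ 2.4.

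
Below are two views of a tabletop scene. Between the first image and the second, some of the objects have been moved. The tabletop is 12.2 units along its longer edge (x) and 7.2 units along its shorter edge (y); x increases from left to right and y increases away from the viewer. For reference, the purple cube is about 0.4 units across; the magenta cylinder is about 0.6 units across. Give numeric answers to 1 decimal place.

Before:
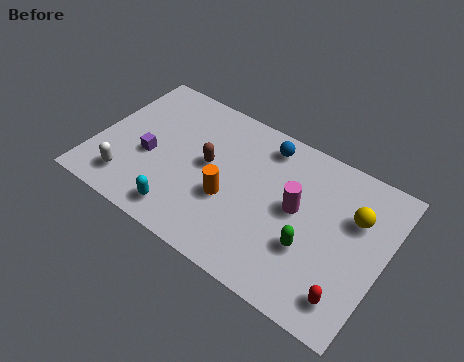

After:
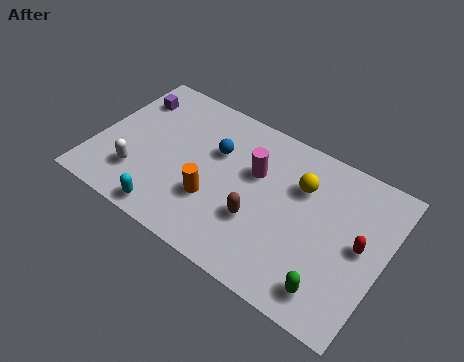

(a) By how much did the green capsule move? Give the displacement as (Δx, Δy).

(1.1, -1.3)

From the two frames, the green capsule sits at roughly (9.3, 2.5) before and (10.4, 1.2) after.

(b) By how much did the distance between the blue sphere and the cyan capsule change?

-1.6

The distance was about 5.7 in the first image and 4.1 in the second, so they moved 1.6 units closer together.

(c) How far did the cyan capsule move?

0.6

The cyan capsule was near (4.1, 1.1) before and (3.6, 0.8) after, so it travelled √(0.5² + 0.3²) ≈ 0.6 units.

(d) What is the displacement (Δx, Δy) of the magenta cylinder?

(-1.9, 0.7)

The magenta cylinder started near (8.5, 3.9) and ended near (6.6, 4.6).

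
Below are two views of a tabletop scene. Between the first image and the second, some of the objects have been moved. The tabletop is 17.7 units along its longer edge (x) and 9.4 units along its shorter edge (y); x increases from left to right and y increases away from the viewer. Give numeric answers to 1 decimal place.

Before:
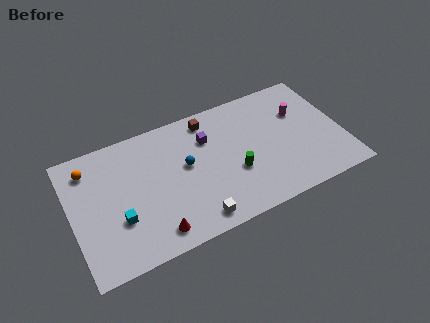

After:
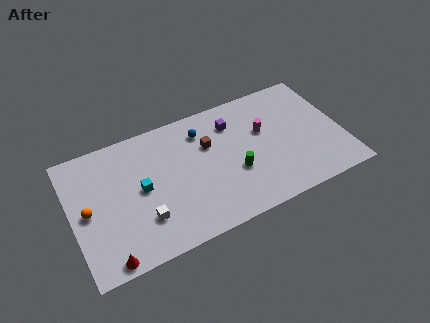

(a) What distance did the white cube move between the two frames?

3.5

The white cube moved from about (7.6, 1.2) to (4.4, 2.6), a distance of √(3.2² + 1.4²) ≈ 3.5.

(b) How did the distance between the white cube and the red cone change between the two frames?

+0.5

They were about 2.6 units apart before and 3.1 after — 0.5 units further apart.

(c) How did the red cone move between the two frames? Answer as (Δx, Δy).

(-3.1, -0.6)

The red cone started near (5.0, 1.4) and ended near (1.9, 0.8).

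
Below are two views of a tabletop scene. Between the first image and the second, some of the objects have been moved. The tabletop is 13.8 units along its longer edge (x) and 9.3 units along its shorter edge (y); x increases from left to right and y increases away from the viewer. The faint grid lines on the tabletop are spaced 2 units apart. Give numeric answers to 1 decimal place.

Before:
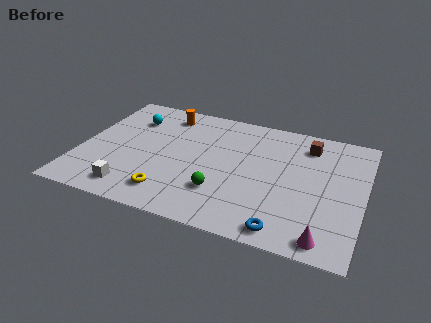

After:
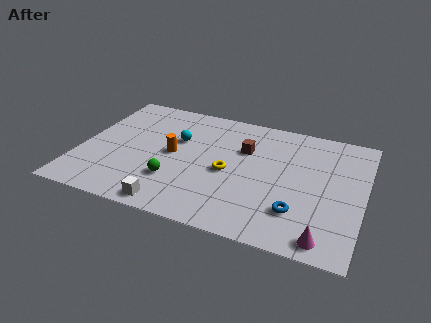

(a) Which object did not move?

the magenta cone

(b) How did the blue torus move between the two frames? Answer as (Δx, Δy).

(0.5, 1.4)

The blue torus started near (10.3, 1.0) and ended near (10.8, 2.4).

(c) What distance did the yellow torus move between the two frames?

3.6

The yellow torus was near (4.7, 1.7) before and (7.3, 4.2) after, so it travelled √(2.6² + 2.5²) ≈ 3.6 units.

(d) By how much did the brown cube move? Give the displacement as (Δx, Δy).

(-3.0, -1.3)

From the two frames, the brown cube sits at roughly (10.9, 7.5) before and (7.9, 6.2) after.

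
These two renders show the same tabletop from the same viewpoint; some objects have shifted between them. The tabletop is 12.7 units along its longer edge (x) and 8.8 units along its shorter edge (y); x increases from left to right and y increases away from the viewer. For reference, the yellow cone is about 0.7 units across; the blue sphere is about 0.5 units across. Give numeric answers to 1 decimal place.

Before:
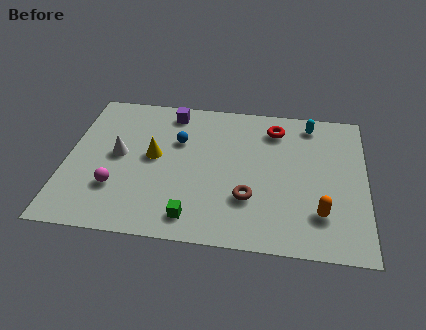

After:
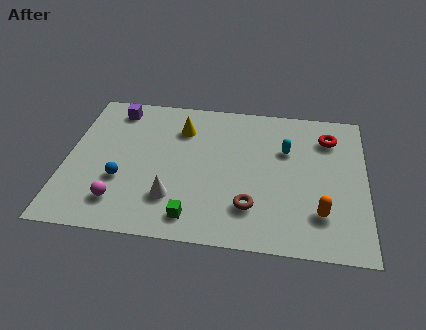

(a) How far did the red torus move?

2.3

The red torus moved from about (8.8, 7.1) to (11.1, 6.8), a distance of √(2.3² + 0.3²) ≈ 2.3.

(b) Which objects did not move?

the green cube and the orange capsule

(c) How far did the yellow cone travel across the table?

2.2

The yellow cone moved from about (3.7, 4.7) to (4.8, 6.6), a distance of √(1.1² + 1.9²) ≈ 2.2.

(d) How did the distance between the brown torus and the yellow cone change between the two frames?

+0.8

The distance was about 4.6 in the first image and 5.4 in the second, so they moved 0.8 units further apart.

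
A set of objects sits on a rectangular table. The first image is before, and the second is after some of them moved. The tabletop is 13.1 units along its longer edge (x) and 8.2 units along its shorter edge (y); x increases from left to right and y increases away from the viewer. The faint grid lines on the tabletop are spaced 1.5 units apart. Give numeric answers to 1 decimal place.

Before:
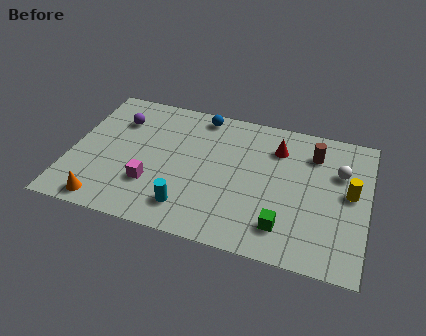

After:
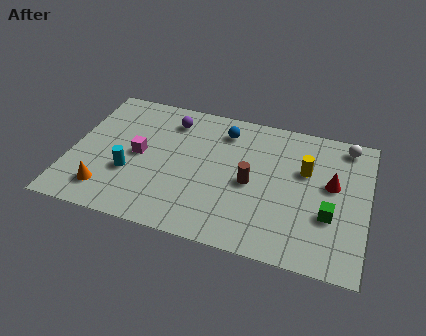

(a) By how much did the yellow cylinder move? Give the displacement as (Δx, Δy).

(-2.0, 0.8)

The yellow cylinder was at about (12.3, 4.4) and moved to about (10.3, 5.2).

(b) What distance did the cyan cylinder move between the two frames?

3.0

The cyan cylinder moved from about (5.4, 1.6) to (2.7, 2.9), a distance of √(2.7² + 1.3²) ≈ 3.0.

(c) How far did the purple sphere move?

2.4

The purple sphere moved from about (1.9, 6.0) to (4.2, 6.6), a distance of √(2.3² + 0.6²) ≈ 2.4.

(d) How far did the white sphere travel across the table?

1.7

The white sphere was near (11.8, 5.5) before and (12.0, 7.2) after, so it travelled √(0.2² + 1.7²) ≈ 1.7 units.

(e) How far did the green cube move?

2.2

From (9.6, 1.7) to (11.5, 2.9), the green cube covered √(1.9² + 1.2²) ≈ 2.2 units.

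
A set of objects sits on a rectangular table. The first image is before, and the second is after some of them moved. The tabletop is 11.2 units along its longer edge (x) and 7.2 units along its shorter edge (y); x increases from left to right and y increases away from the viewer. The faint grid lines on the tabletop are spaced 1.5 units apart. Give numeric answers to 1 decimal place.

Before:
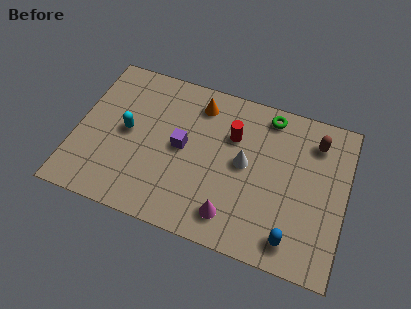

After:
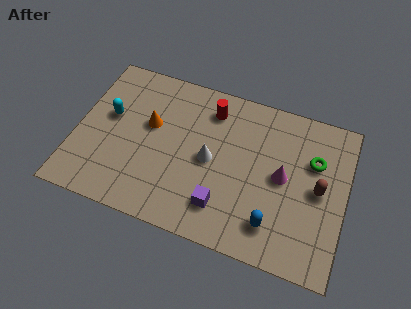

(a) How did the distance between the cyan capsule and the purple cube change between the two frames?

+3.3

The distance was about 2.3 in the first image and 5.6 in the second, so they moved 3.3 units further apart.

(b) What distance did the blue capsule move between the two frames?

0.9

The blue capsule moved from about (9.2, 1.1) to (8.4, 1.5), a distance of √(0.8² + 0.4²) ≈ 0.9.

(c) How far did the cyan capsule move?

0.9

From (2.1, 3.7) to (1.3, 4.2), the cyan capsule covered √(0.8² + 0.5²) ≈ 0.9 units.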